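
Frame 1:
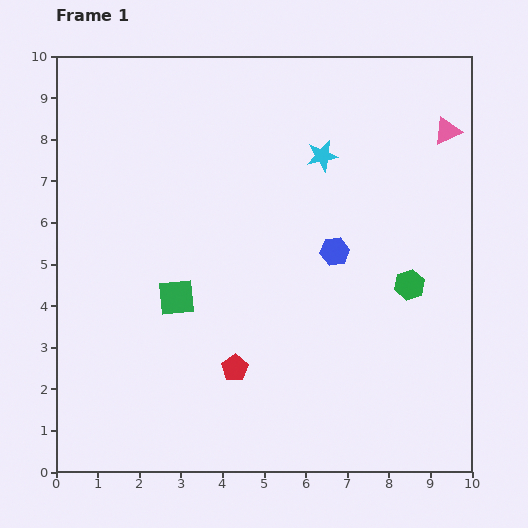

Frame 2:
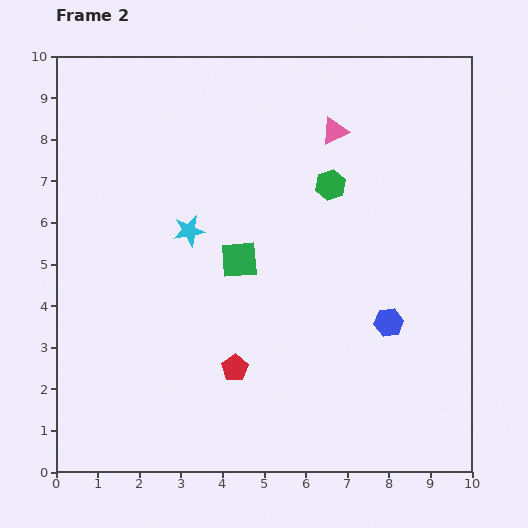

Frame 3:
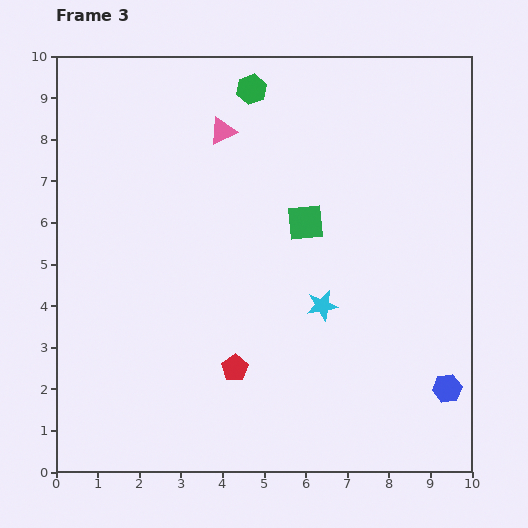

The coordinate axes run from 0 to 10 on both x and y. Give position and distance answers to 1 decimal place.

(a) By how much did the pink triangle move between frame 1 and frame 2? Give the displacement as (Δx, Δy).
(-2.7, 0.0)

The pink triangle was at (9.4, 8.2) in frame 1 and (6.7, 8.2) in frame 2.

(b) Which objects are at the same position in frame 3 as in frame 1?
the red pentagon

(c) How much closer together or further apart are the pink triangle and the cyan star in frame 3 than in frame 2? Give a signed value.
+0.6

Distance in frame 2: 4.2. Distance in frame 3: 4.8.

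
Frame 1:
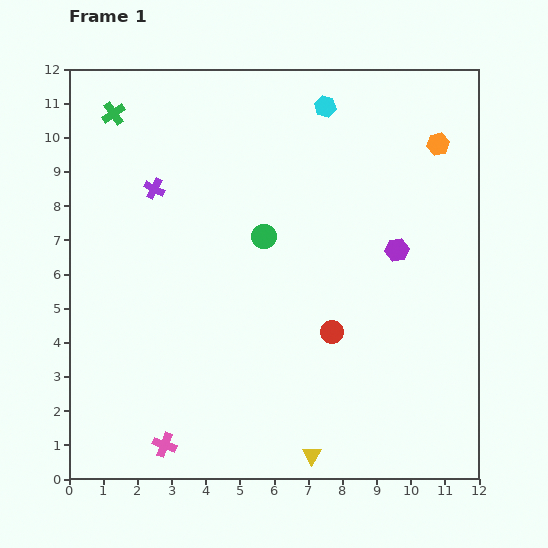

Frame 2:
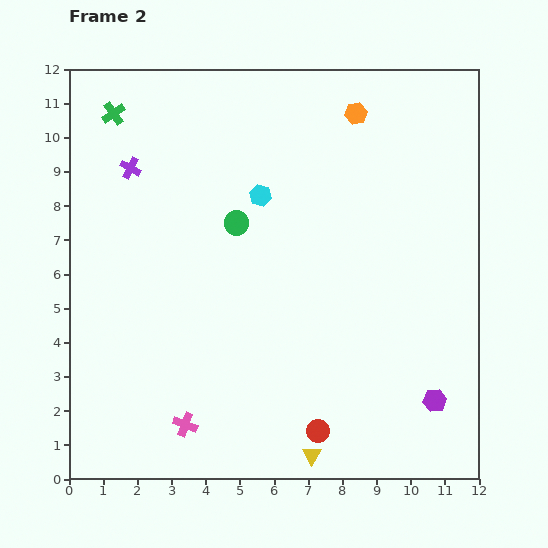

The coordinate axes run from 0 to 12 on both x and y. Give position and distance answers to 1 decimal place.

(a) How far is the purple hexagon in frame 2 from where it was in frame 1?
4.5

The purple hexagon moved from (9.6, 6.7) to (10.7, 2.3), a distance of √(1.1² + 4.4²) ≈ 4.5.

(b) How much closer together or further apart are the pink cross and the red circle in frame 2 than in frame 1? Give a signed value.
-2.0

Distance in frame 1: 5.9. Distance in frame 2: 3.9.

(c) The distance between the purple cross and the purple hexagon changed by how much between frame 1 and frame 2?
+3.9

Distance in frame 1: 7.3. Distance in frame 2: 11.2.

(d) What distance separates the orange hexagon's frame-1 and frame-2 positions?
2.6

The orange hexagon moved from (10.8, 9.8) to (8.4, 10.7), a distance of √(2.4² + 0.9²) ≈ 2.6.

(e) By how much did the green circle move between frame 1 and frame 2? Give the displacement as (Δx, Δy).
(-0.8, 0.4)

The green circle was at (5.7, 7.1) in frame 1 and (4.9, 7.5) in frame 2.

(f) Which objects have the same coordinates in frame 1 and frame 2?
the yellow triangle, the green cross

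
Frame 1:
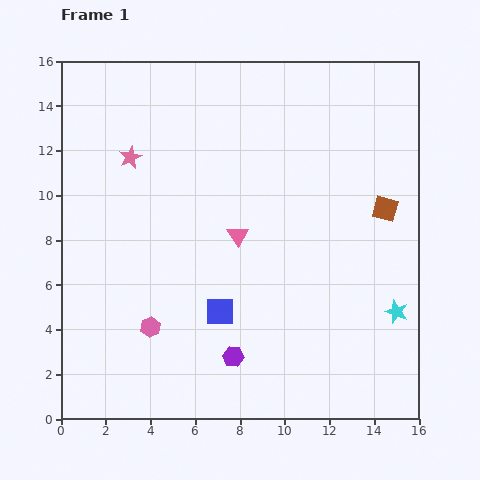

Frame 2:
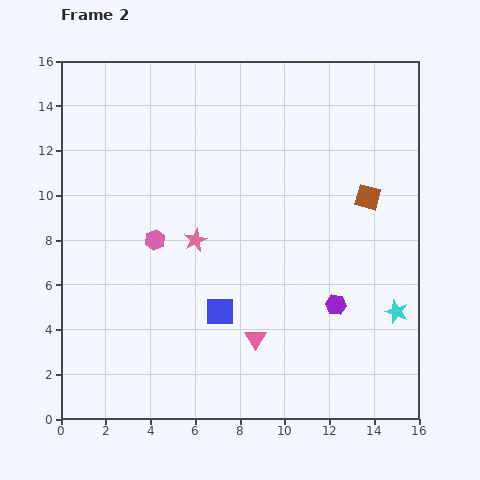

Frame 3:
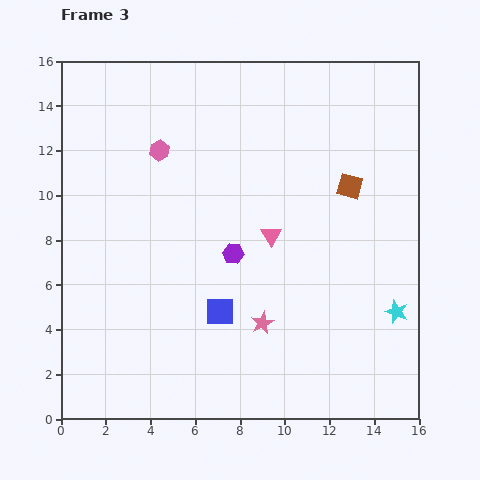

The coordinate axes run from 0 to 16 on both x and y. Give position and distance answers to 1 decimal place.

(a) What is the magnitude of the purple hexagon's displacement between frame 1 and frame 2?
5.1

The purple hexagon moved from (7.7, 2.8) to (12.3, 5.1), a distance of √(4.6² + 2.3²) ≈ 5.1.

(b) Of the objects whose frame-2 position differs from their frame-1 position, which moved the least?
the brown square

(moved 0.9)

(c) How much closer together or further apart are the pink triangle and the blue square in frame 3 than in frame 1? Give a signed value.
+0.6

Distance in frame 1: 3.5. Distance in frame 3: 4.1.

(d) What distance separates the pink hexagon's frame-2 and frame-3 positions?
4.0

The pink hexagon moved from (4.2, 8.0) to (4.4, 12.0), a distance of √(0.2² + 4.0²) ≈ 4.0.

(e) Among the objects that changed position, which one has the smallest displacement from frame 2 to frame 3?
the brown square

(moved 0.9)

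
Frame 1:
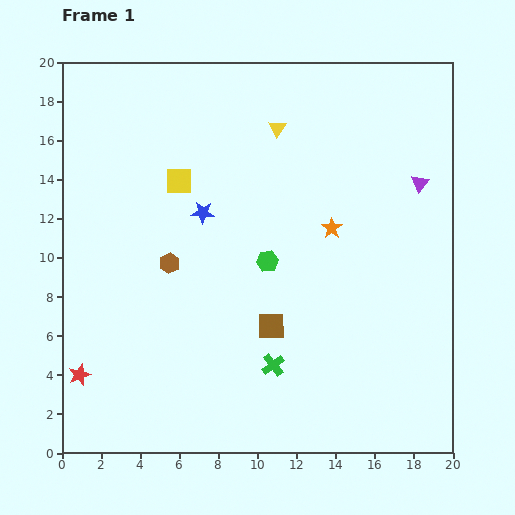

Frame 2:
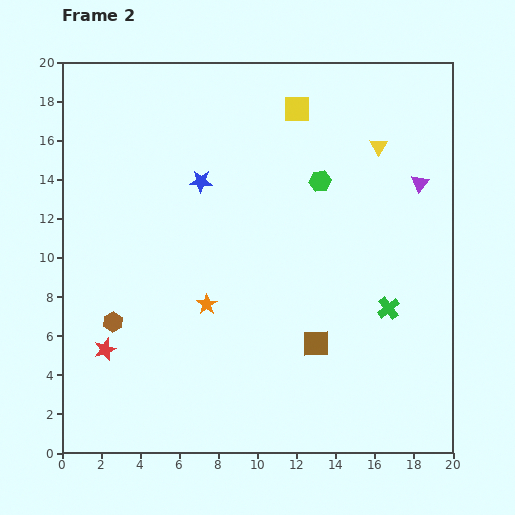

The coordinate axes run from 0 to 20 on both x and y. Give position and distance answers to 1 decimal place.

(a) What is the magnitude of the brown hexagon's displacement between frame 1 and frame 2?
4.2

The brown hexagon moved from (5.5, 9.7) to (2.6, 6.7), a distance of √(2.9² + 3.0²) ≈ 4.2.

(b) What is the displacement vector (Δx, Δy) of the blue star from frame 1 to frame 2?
(-0.1, 1.6)

The blue star was at (7.2, 12.3) in frame 1 and (7.1, 13.9) in frame 2.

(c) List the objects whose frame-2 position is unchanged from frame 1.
the purple triangle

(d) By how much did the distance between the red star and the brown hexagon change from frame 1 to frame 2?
-5.8

Distance in frame 1: 7.3. Distance in frame 2: 1.5.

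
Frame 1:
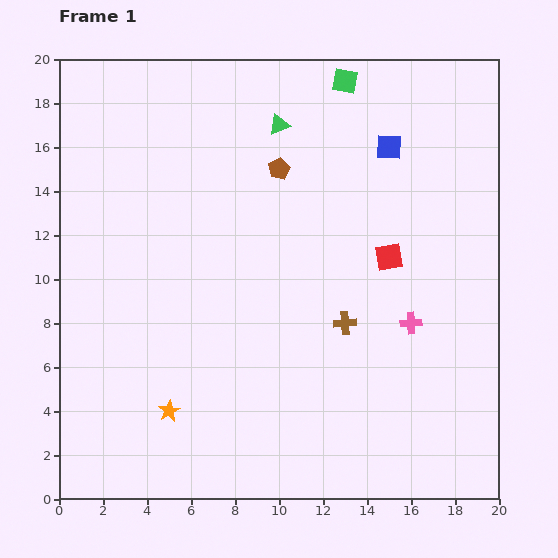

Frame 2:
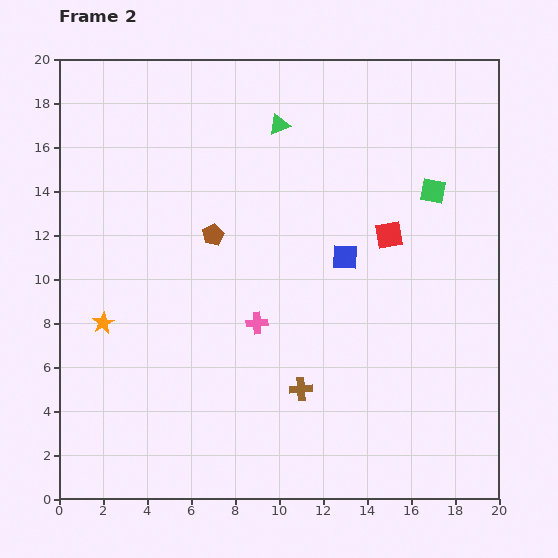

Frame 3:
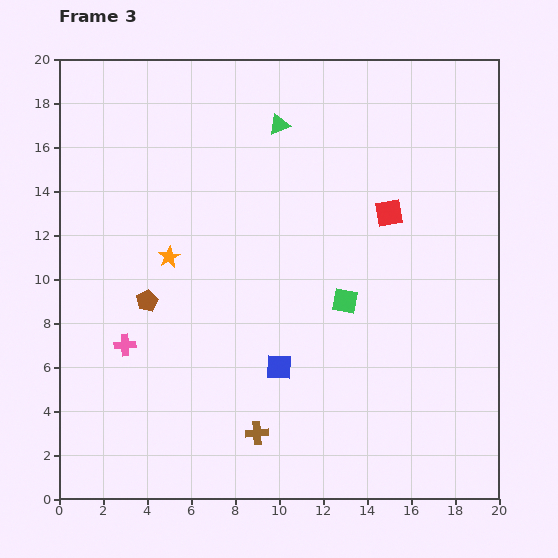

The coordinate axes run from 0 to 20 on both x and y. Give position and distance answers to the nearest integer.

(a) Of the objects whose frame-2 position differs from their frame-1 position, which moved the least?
the red square

(moved 1)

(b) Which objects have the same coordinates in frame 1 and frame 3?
the green triangle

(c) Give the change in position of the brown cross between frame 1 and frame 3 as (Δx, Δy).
(-4, -5)

The brown cross was at (13, 8) in frame 1 and (9, 3) in frame 3.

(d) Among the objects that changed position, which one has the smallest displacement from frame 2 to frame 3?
the red square

(moved 1)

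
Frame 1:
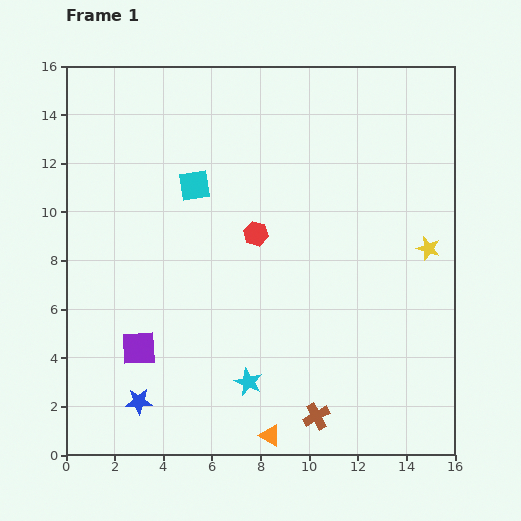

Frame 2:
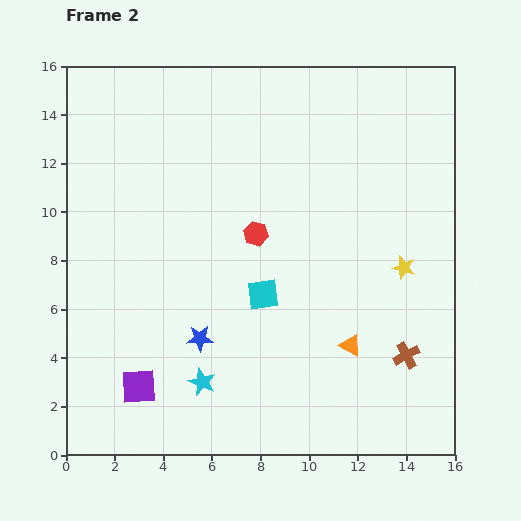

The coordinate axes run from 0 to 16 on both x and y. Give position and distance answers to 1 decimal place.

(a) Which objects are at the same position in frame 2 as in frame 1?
the red hexagon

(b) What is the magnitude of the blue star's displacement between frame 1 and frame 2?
3.6

The blue star moved from (3.0, 2.2) to (5.5, 4.8), a distance of √(2.5² + 2.6²) ≈ 3.6.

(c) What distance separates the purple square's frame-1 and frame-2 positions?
1.6

The purple square moved from (3.0, 4.4) to (3.0, 2.8), a distance of √(0.0² + 1.6²) ≈ 1.6.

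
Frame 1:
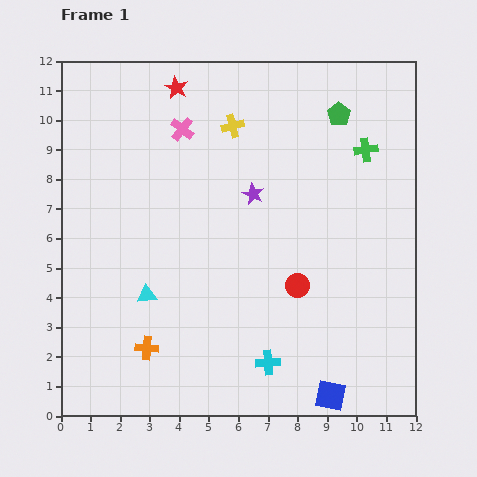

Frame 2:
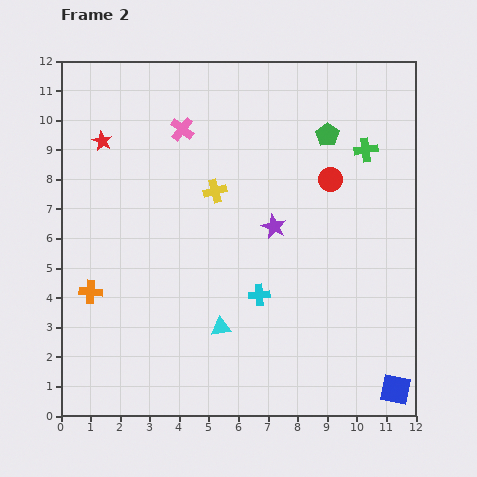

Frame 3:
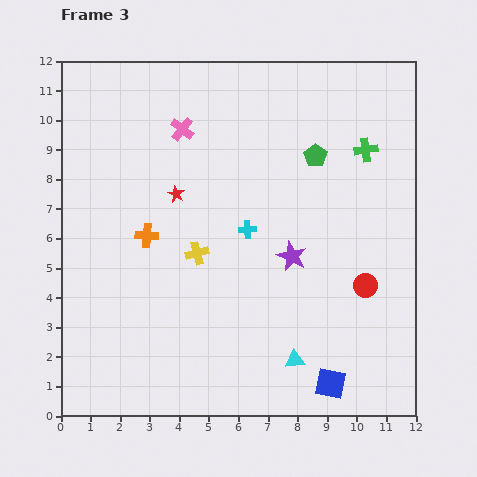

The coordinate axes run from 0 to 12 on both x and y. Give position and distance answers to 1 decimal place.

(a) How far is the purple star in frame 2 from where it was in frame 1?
1.3

The purple star moved from (6.5, 7.5) to (7.2, 6.4), a distance of √(0.7² + 1.1²) ≈ 1.3.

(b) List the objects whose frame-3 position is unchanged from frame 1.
the green cross, the pink cross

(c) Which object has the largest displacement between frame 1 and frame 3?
the cyan triangle

(moved 5.5; next 4.6)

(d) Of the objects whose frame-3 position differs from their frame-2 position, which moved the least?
the green pentagon

(moved 0.8)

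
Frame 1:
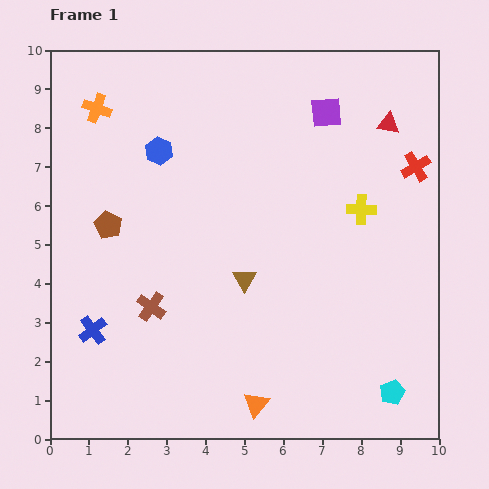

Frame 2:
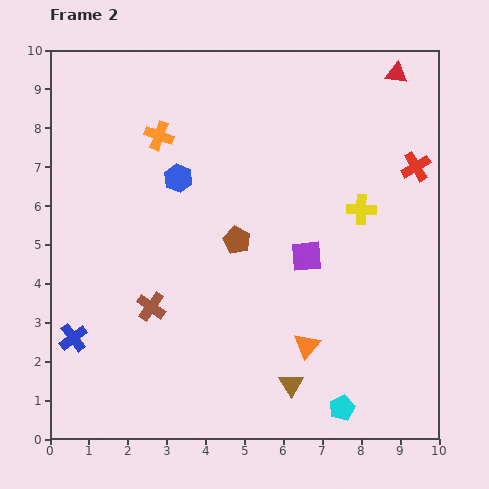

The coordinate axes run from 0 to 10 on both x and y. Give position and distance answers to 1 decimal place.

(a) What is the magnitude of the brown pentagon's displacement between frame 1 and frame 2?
3.3

The brown pentagon moved from (1.5, 5.5) to (4.8, 5.1), a distance of √(3.3² + 0.4²) ≈ 3.3.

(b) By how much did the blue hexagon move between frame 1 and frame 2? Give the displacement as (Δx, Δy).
(0.5, -0.7)

The blue hexagon was at (2.8, 7.4) in frame 1 and (3.3, 6.7) in frame 2.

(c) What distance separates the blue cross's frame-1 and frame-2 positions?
0.5

The blue cross moved from (1.1, 2.8) to (0.6, 2.6), a distance of √(0.5² + 0.2²) ≈ 0.5.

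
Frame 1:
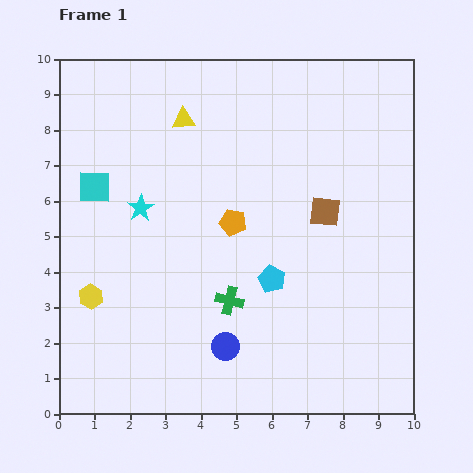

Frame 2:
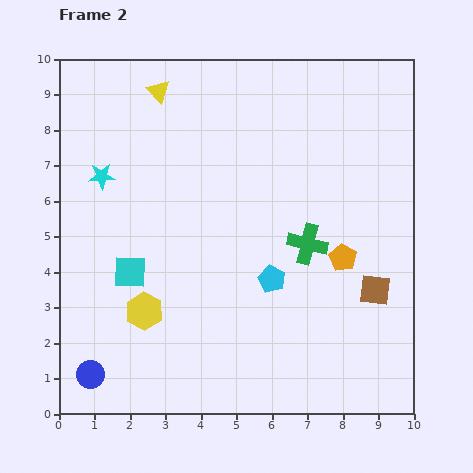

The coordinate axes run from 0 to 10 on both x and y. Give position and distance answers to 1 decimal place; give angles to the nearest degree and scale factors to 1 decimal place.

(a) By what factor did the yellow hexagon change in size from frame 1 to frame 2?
1.5×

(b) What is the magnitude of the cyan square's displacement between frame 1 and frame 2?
2.6

The cyan square moved from (1.0, 6.4) to (2.0, 4.0), a distance of √(1.0² + 2.4²) ≈ 2.6.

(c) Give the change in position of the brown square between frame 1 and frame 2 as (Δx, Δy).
(1.4, -2.2)

The brown square was at (7.5, 5.7) in frame 1 and (8.9, 3.5) in frame 2.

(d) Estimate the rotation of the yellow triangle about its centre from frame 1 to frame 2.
51° clockwise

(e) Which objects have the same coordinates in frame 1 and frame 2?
the cyan pentagon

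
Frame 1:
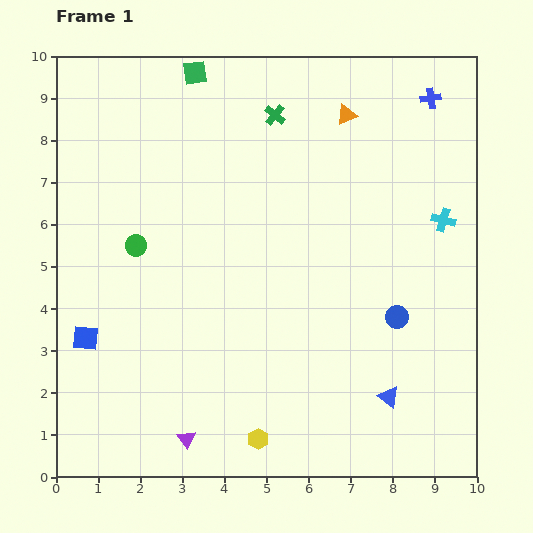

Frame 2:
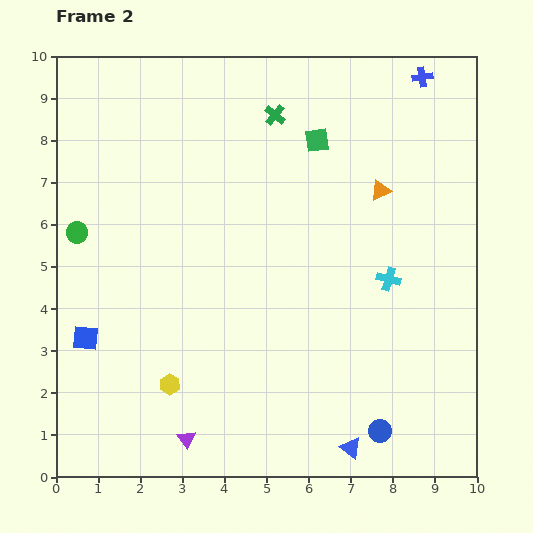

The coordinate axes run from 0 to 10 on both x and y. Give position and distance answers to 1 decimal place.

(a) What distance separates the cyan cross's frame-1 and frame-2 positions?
1.9

The cyan cross moved from (9.2, 6.1) to (7.9, 4.7), a distance of √(1.3² + 1.4²) ≈ 1.9.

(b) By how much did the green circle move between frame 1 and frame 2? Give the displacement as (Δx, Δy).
(-1.4, 0.3)

The green circle was at (1.9, 5.5) in frame 1 and (0.5, 5.8) in frame 2.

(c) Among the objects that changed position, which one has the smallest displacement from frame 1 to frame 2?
the blue cross

(moved 0.5)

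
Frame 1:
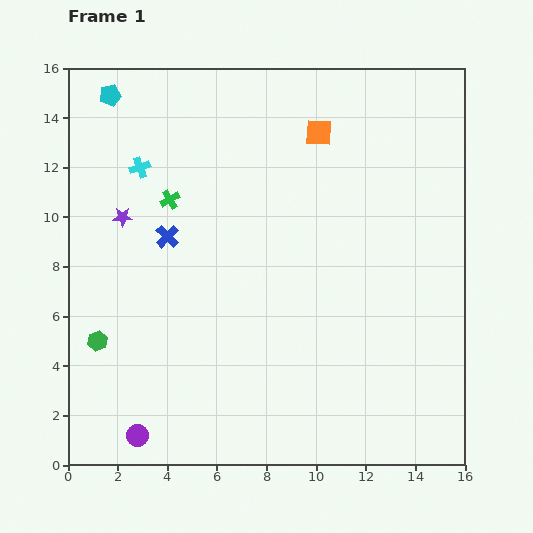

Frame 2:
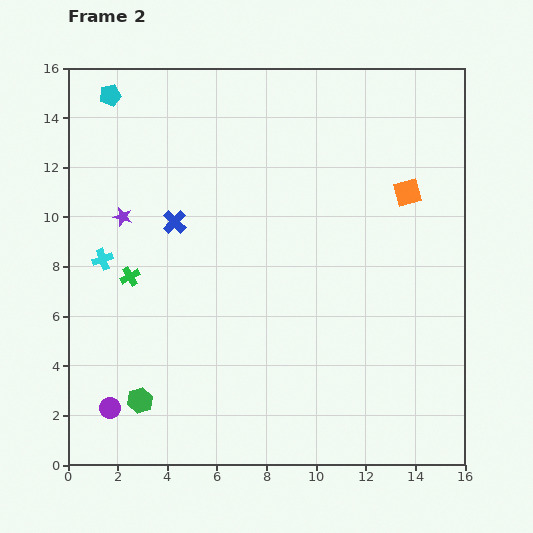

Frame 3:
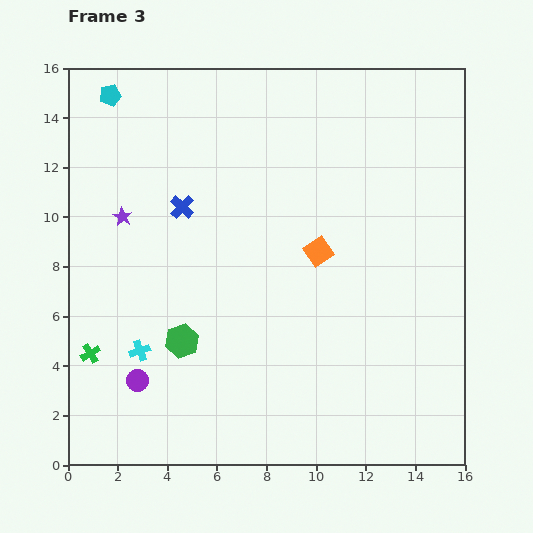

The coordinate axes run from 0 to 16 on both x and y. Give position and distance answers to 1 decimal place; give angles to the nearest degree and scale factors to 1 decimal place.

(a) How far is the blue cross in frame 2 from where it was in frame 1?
0.7

The blue cross moved from (4.0, 9.2) to (4.3, 9.8), a distance of √(0.3² + 0.6²) ≈ 0.7.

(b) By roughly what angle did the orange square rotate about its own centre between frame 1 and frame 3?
38° counter-clockwise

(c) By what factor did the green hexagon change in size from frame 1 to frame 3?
1.7×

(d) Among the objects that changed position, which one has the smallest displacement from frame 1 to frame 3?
the blue cross

(moved 1.3)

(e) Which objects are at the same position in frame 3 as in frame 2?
the purple star, the cyan pentagon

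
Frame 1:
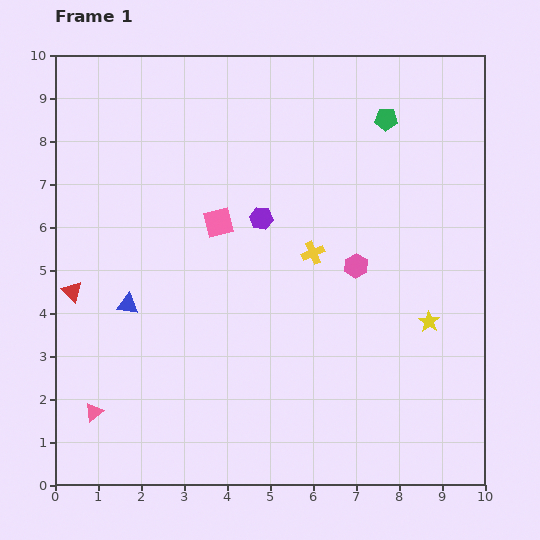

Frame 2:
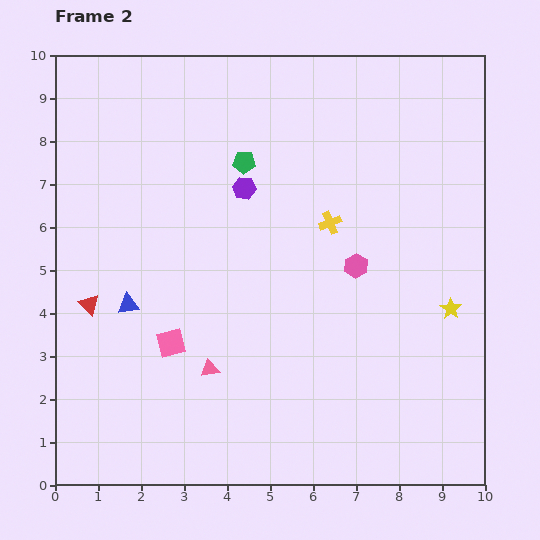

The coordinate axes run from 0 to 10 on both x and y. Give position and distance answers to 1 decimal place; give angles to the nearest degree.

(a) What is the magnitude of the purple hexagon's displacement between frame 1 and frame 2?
0.8

The purple hexagon moved from (4.8, 6.2) to (4.4, 6.9), a distance of √(0.4² + 0.7²) ≈ 0.8.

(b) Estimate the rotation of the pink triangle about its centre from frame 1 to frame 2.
27° clockwise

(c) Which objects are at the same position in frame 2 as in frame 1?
the blue triangle, the pink hexagon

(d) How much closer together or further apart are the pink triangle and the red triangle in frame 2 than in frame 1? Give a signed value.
+0.4

Distance in frame 1: 2.8. Distance in frame 2: 3.2.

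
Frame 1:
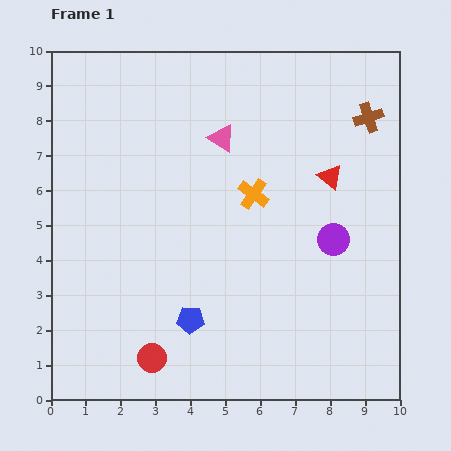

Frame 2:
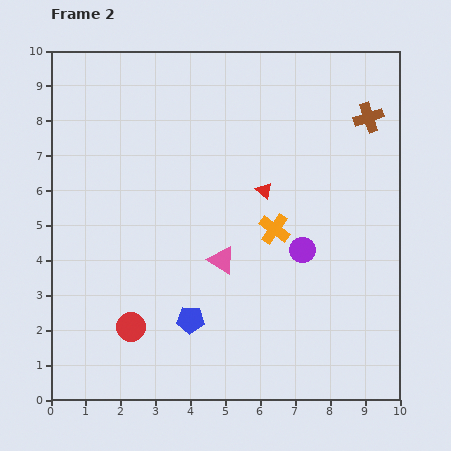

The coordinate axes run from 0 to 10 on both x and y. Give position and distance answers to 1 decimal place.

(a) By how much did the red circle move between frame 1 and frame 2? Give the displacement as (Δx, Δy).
(-0.6, 0.9)

The red circle was at (2.9, 1.2) in frame 1 and (2.3, 2.1) in frame 2.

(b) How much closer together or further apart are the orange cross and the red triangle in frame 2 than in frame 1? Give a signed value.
-1.2

Distance in frame 1: 2.3. Distance in frame 2: 1.1.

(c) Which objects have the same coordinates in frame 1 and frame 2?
the blue pentagon, the brown cross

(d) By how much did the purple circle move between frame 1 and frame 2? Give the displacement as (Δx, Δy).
(-0.9, -0.3)

The purple circle was at (8.1, 4.6) in frame 1 and (7.2, 4.3) in frame 2.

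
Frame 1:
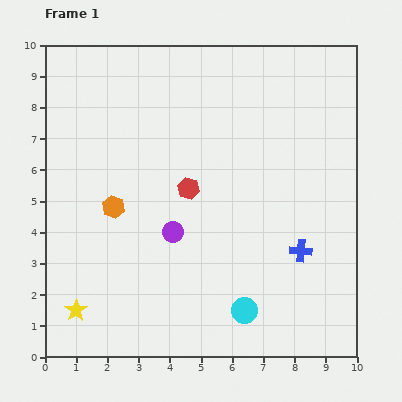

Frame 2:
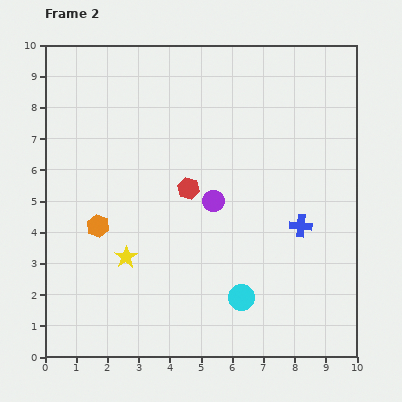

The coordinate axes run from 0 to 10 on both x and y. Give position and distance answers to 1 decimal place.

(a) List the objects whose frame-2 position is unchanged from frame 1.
the red hexagon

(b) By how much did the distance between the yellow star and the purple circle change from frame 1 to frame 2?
-0.7

Distance in frame 1: 4.0. Distance in frame 2: 3.3.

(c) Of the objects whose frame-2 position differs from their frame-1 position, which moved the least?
the cyan circle

(moved 0.4)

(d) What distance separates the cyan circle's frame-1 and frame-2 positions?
0.4

The cyan circle moved from (6.4, 1.5) to (6.3, 1.9), a distance of √(0.1² + 0.4²) ≈ 0.4.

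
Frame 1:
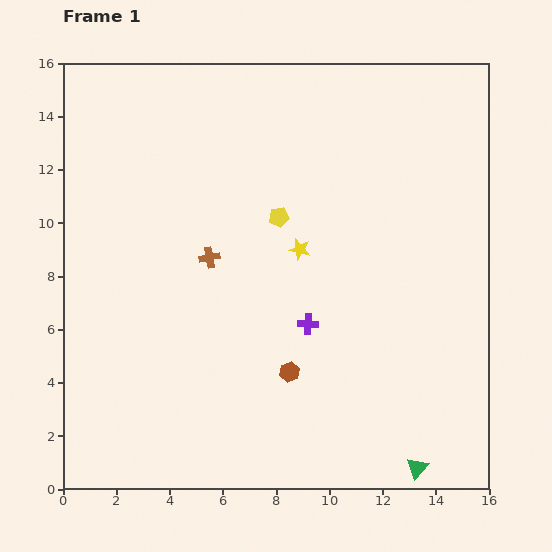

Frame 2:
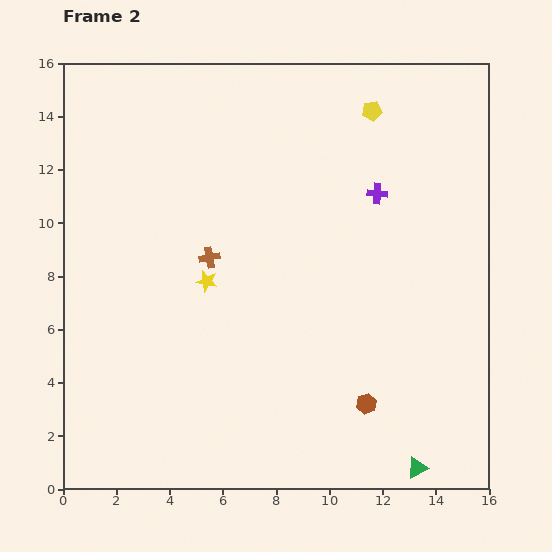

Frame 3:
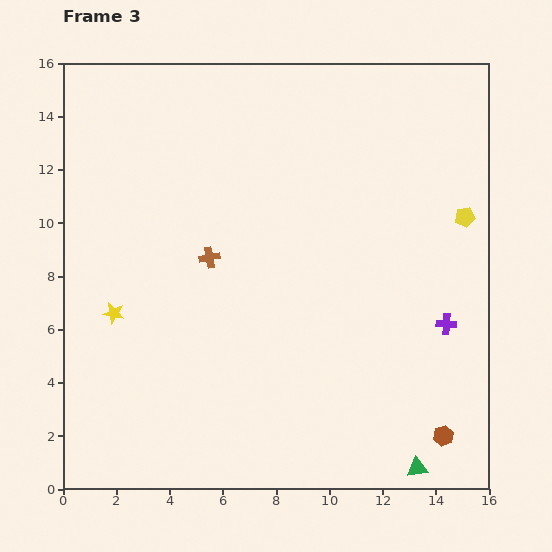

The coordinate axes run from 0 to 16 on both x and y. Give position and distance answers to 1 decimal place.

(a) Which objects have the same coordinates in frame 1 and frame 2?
the brown cross, the green triangle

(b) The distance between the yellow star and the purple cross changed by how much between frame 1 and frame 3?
+9.7

Distance in frame 1: 2.8. Distance in frame 3: 12.5.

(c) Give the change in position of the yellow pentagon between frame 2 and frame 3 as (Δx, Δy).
(3.5, -4.0)

The yellow pentagon was at (11.6, 14.2) in frame 2 and (15.1, 10.2) in frame 3.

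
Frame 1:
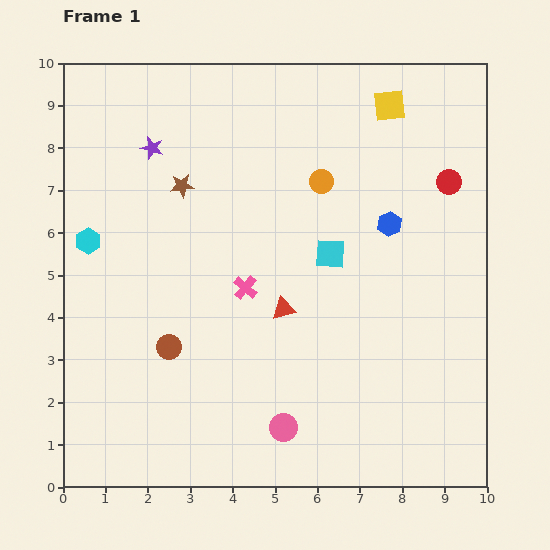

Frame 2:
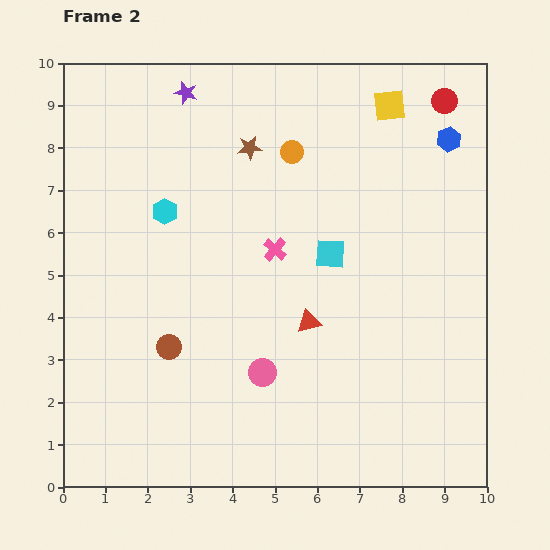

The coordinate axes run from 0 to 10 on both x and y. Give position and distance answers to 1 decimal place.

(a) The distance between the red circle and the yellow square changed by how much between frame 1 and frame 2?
-1.0

Distance in frame 1: 2.3. Distance in frame 2: 1.3.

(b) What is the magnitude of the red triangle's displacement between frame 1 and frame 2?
0.7

The red triangle moved from (5.2, 4.2) to (5.8, 3.9), a distance of √(0.6² + 0.3²) ≈ 0.7.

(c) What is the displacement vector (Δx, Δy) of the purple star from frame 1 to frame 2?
(0.8, 1.3)

The purple star was at (2.1, 8.0) in frame 1 and (2.9, 9.3) in frame 2.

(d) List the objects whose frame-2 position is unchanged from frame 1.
the brown circle, the cyan square, the yellow square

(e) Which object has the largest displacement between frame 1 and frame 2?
the blue hexagon

(moved 2.4; next 1.9)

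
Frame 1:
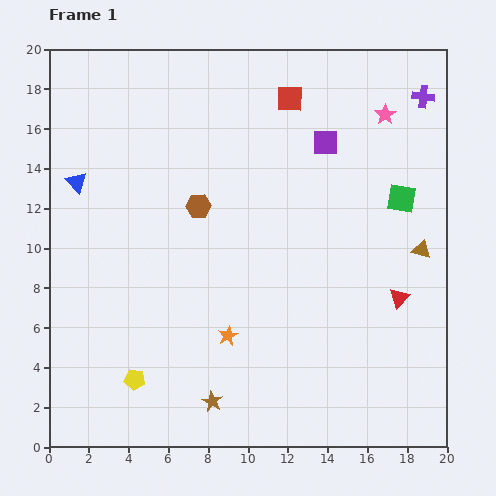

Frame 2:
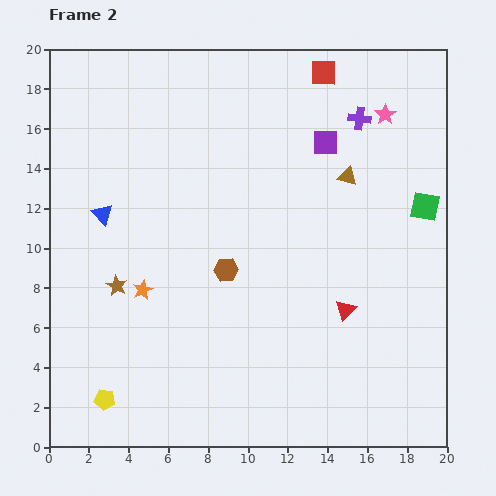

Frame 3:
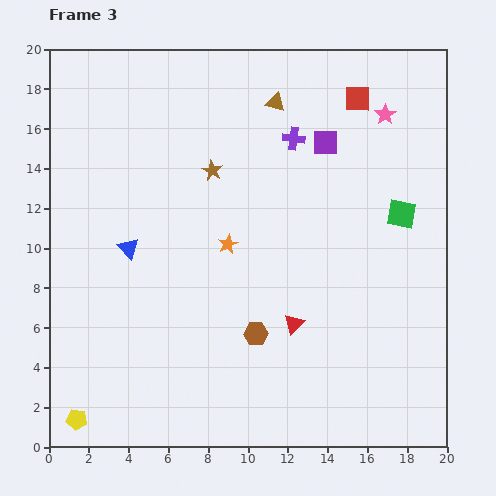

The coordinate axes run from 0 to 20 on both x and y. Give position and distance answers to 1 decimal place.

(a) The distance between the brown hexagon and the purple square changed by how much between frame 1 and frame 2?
+0.9

Distance in frame 1: 7.2. Distance in frame 2: 8.1.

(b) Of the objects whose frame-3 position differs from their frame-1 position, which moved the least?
the green square

(moved 0.8)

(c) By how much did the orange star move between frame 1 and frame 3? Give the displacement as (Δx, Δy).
(0.0, 4.6)

The orange star was at (9.0, 5.6) in frame 1 and (9.0, 10.2) in frame 3.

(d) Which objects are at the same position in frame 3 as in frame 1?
the purple square, the pink star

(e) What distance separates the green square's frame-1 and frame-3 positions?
0.8

The green square moved from (17.7, 12.5) to (17.7, 11.7), a distance of √(0.0² + 0.8²) ≈ 0.8.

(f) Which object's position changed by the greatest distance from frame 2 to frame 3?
the brown star

(moved 7.5; next 5.2)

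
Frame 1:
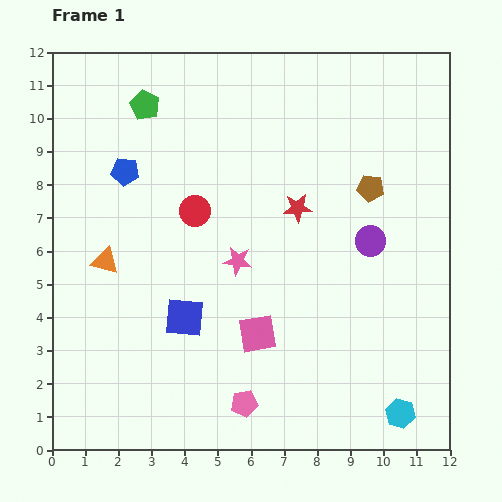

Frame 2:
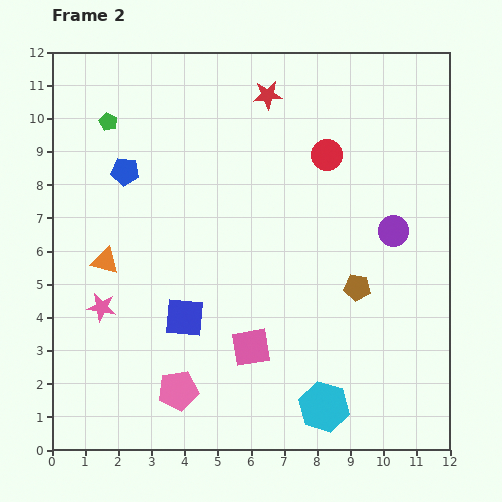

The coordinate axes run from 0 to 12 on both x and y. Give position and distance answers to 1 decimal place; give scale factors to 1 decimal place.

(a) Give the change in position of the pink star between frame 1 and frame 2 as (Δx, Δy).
(-4.1, -1.4)

The pink star was at (5.6, 5.7) in frame 1 and (1.5, 4.3) in frame 2.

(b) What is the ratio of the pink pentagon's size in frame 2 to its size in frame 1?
1.5×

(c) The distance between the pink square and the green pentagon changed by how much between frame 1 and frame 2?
+0.3

Distance in frame 1: 7.7. Distance in frame 2: 8.0.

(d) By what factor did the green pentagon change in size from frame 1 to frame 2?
0.6×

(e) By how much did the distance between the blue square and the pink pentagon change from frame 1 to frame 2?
-1.0

Distance in frame 1: 3.2. Distance in frame 2: 2.2.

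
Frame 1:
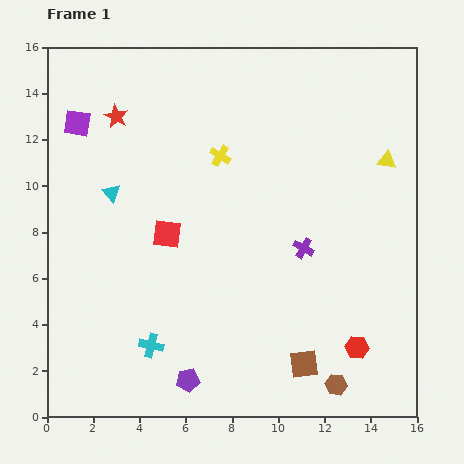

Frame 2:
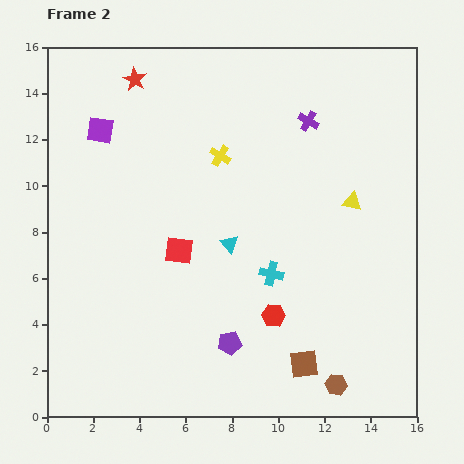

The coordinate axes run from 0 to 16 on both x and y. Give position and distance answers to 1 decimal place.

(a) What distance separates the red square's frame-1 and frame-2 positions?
0.9

The red square moved from (5.2, 7.9) to (5.7, 7.2), a distance of √(0.5² + 0.7²) ≈ 0.9.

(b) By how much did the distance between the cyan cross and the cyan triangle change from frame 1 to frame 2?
-4.6

Distance in frame 1: 6.8. Distance in frame 2: 2.2.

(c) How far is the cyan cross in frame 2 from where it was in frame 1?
6.1

The cyan cross moved from (4.5, 3.1) to (9.7, 6.2), a distance of √(5.2² + 3.1²) ≈ 6.1.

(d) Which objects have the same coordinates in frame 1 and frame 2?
the brown hexagon, the brown square, the yellow cross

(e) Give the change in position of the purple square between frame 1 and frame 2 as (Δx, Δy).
(1.0, -0.3)

The purple square was at (1.3, 12.7) in frame 1 and (2.3, 12.4) in frame 2.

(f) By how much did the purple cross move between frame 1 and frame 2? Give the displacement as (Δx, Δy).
(0.2, 5.5)

The purple cross was at (11.1, 7.3) in frame 1 and (11.3, 12.8) in frame 2.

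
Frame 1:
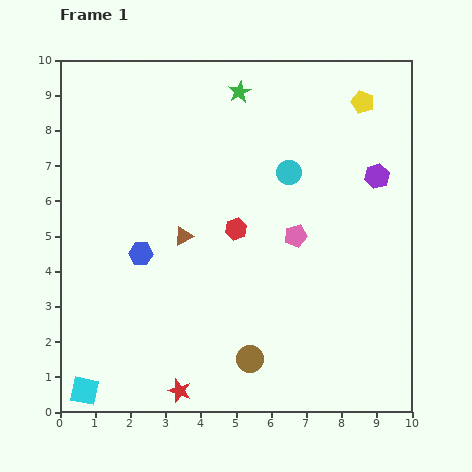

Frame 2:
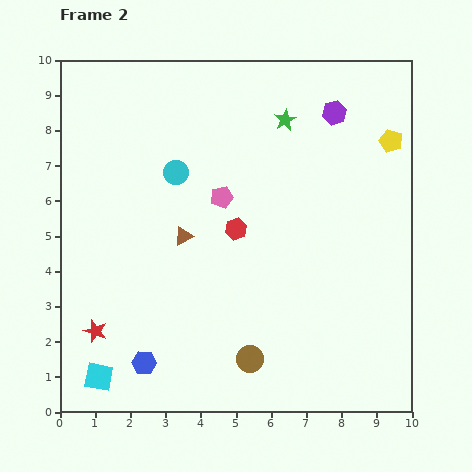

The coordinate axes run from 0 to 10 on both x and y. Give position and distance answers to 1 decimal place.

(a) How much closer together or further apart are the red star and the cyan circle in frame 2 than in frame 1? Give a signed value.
-1.8

Distance in frame 1: 6.9. Distance in frame 2: 5.1.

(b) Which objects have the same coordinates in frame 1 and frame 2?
the brown circle, the red hexagon, the brown triangle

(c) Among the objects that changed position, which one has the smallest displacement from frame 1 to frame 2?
the cyan square

(moved 0.6)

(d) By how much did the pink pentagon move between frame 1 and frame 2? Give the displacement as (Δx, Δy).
(-2.1, 1.1)

The pink pentagon was at (6.7, 5.0) in frame 1 and (4.6, 6.1) in frame 2.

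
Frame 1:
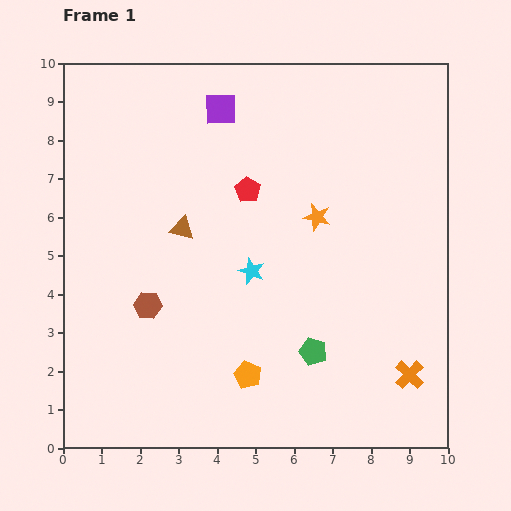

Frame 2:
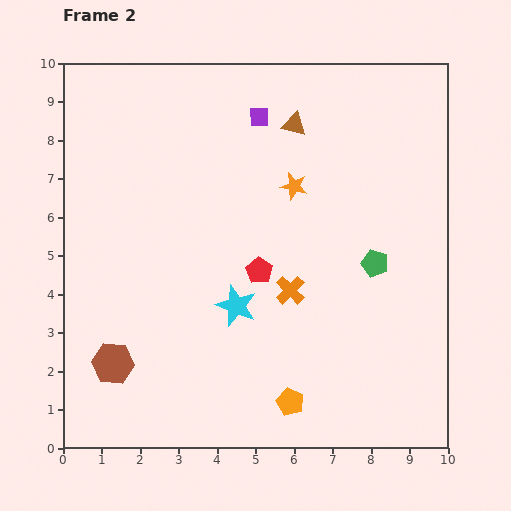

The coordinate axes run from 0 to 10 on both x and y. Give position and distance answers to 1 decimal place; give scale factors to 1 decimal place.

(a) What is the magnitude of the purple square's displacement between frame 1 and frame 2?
1.0

The purple square moved from (4.1, 8.8) to (5.1, 8.6), a distance of √(1.0² + 0.2²) ≈ 1.0.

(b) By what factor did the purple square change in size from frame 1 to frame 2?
0.6×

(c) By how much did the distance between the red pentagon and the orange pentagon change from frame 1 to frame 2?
-1.3

Distance in frame 1: 4.8. Distance in frame 2: 3.5.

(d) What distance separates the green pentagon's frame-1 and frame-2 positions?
2.8

The green pentagon moved from (6.5, 2.5) to (8.1, 4.8), a distance of √(1.6² + 2.3²) ≈ 2.8.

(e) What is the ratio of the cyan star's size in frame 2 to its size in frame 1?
1.5×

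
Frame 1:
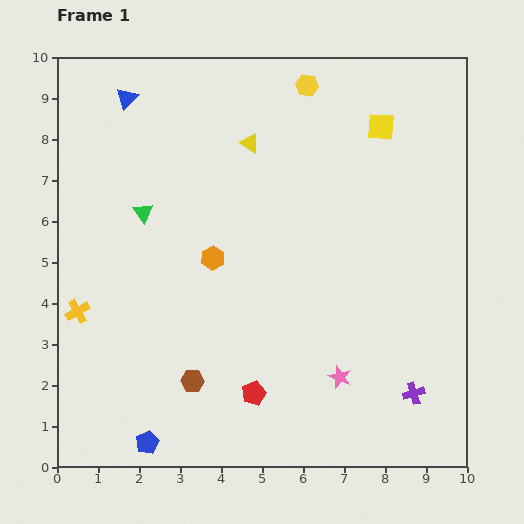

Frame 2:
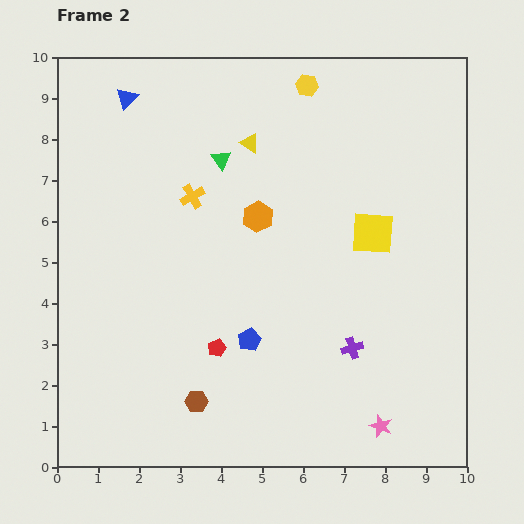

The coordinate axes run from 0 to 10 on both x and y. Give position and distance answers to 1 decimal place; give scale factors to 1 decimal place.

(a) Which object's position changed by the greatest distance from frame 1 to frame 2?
the yellow cross

(moved 4.0; next 3.5)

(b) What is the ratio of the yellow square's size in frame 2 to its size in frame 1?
1.6×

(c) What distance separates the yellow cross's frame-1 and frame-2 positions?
4.0

The yellow cross moved from (0.5, 3.8) to (3.3, 6.6), a distance of √(2.8² + 2.8²) ≈ 4.0.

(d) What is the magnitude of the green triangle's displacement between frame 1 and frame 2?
2.3

The green triangle moved from (2.1, 6.2) to (4.0, 7.5), a distance of √(1.9² + 1.3²) ≈ 2.3.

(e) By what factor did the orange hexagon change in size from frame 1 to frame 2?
1.3×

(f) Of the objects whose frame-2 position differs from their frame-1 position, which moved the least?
the brown hexagon

(moved 0.5)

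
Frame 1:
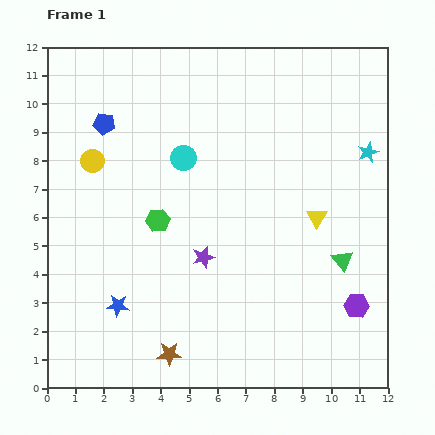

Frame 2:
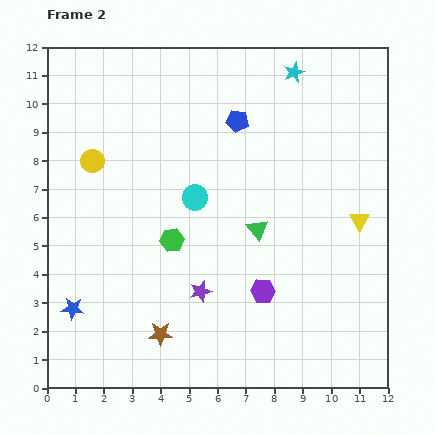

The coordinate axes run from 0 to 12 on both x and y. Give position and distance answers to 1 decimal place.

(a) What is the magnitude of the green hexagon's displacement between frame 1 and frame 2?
0.9

The green hexagon moved from (3.9, 5.9) to (4.4, 5.2), a distance of √(0.5² + 0.7²) ≈ 0.9.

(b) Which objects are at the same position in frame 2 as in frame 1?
the yellow circle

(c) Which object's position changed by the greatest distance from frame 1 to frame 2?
the blue pentagon

(moved 4.7; next 3.8)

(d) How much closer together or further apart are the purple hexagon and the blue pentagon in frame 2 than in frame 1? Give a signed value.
-4.9

Distance in frame 1: 11.0. Distance in frame 2: 6.1.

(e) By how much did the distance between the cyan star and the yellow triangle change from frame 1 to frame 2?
+2.8

Distance in frame 1: 2.9. Distance in frame 2: 5.7.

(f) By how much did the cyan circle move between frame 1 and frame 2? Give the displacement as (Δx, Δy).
(0.4, -1.4)

The cyan circle was at (4.8, 8.1) in frame 1 and (5.2, 6.7) in frame 2.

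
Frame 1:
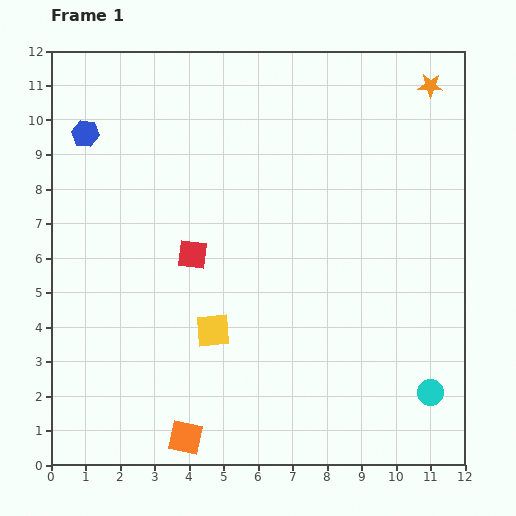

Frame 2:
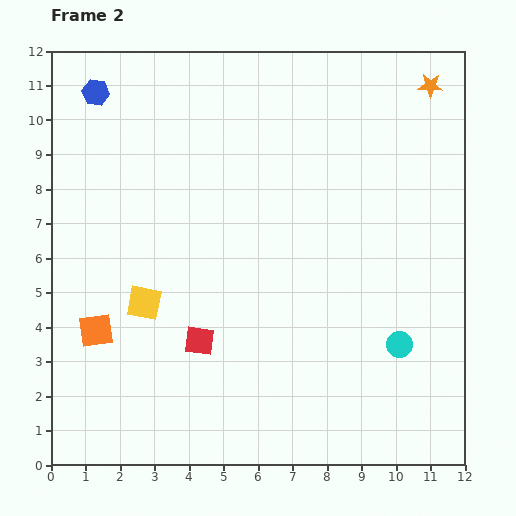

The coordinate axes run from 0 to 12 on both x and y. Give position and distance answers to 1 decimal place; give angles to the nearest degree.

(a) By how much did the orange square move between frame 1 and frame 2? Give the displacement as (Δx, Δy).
(-2.6, 3.1)

The orange square was at (3.9, 0.8) in frame 1 and (1.3, 3.9) in frame 2.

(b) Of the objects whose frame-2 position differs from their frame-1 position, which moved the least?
the blue hexagon

(moved 1.2)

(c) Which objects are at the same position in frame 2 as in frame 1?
the orange star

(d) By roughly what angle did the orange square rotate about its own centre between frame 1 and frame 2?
21° counter-clockwise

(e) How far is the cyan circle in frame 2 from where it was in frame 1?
1.7

The cyan circle moved from (11.0, 2.1) to (10.1, 3.5), a distance of √(0.9² + 1.4²) ≈ 1.7.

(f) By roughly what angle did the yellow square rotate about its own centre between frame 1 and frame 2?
15° clockwise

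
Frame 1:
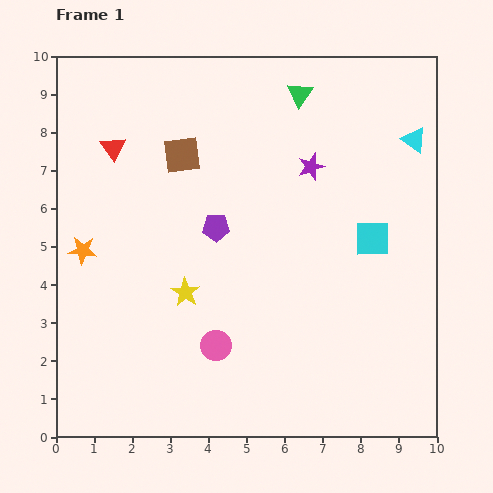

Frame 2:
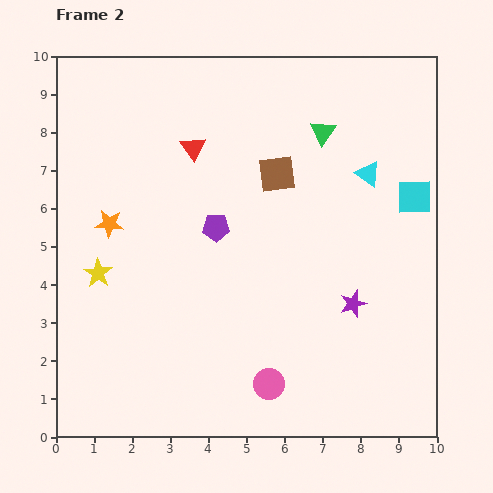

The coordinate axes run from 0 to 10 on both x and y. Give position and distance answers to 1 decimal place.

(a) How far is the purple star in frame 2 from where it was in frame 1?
3.8

The purple star moved from (6.7, 7.1) to (7.8, 3.5), a distance of √(1.1² + 3.6²) ≈ 3.8.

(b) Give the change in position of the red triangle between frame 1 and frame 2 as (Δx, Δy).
(2.1, 0.0)

The red triangle was at (1.5, 7.6) in frame 1 and (3.6, 7.6) in frame 2.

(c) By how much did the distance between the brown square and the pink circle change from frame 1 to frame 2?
+0.4

Distance in frame 1: 5.1. Distance in frame 2: 5.5.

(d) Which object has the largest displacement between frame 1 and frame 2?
the purple star

(moved 3.8; next 2.5)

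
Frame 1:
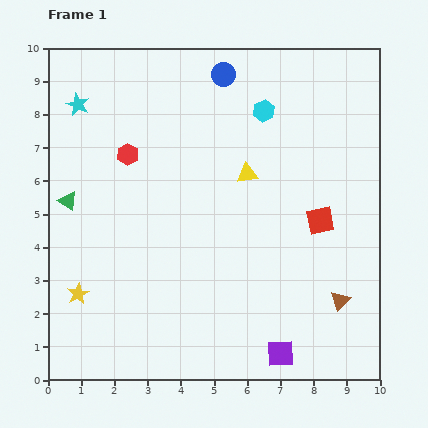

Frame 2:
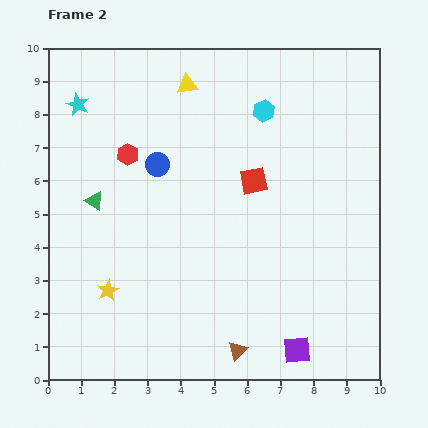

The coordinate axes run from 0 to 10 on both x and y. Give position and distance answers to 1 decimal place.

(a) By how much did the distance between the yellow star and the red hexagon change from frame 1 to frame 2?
-0.4

Distance in frame 1: 4.5. Distance in frame 2: 4.1.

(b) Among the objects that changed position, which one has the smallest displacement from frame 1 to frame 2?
the purple square

(moved 0.5)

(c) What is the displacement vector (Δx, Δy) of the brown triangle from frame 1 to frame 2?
(-3.1, -1.5)

The brown triangle was at (8.8, 2.4) in frame 1 and (5.7, 0.9) in frame 2.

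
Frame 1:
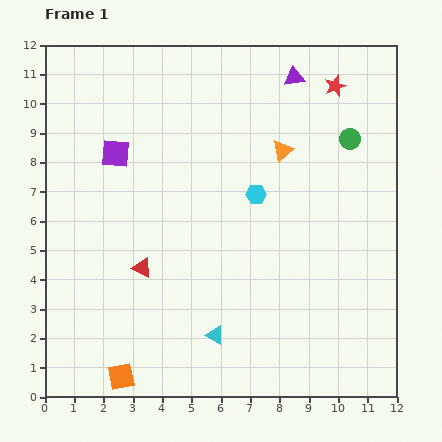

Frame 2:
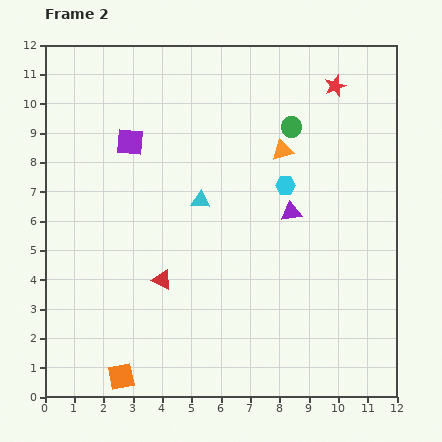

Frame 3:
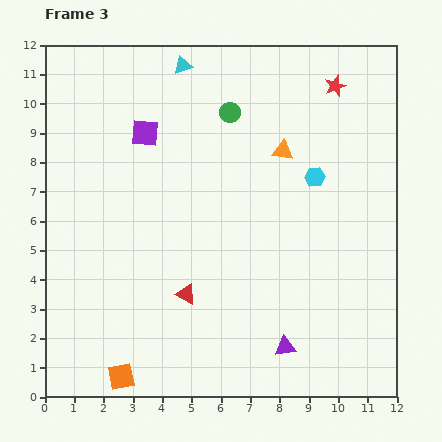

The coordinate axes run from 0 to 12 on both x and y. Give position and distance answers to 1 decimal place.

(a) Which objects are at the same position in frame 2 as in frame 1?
the orange triangle, the orange square, the red star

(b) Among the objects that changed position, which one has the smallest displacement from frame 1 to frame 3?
the purple square

(moved 1.2)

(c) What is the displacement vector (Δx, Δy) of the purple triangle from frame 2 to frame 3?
(-0.2, -4.6)

The purple triangle was at (8.4, 6.3) in frame 2 and (8.2, 1.7) in frame 3.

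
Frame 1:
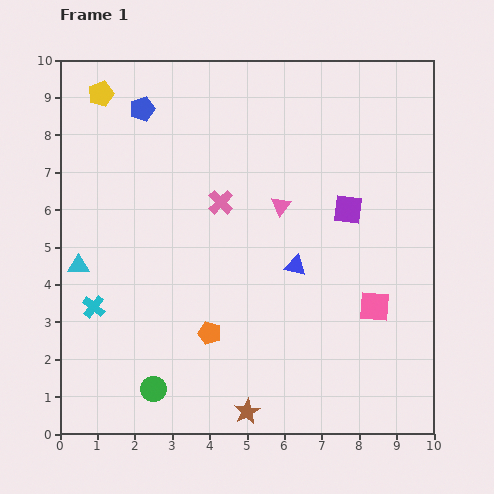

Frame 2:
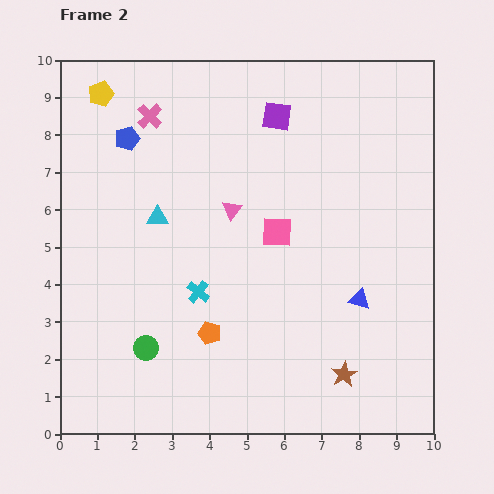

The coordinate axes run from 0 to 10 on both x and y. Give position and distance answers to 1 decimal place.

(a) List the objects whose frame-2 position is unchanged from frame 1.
the orange pentagon, the yellow pentagon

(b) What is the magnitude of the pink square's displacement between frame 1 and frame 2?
3.3

The pink square moved from (8.4, 3.4) to (5.8, 5.4), a distance of √(2.6² + 2.0²) ≈ 3.3.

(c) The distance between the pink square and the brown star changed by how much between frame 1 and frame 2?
-0.2

Distance in frame 1: 4.4. Distance in frame 2: 4.2.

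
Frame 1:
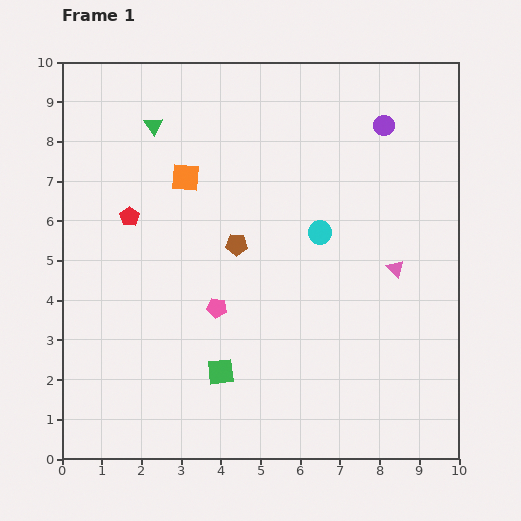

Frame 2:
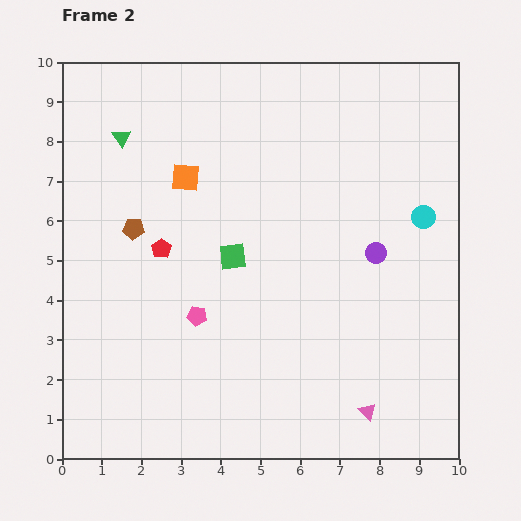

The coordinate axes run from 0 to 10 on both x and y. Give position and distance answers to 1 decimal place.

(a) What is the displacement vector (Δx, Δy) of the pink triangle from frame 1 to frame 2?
(-0.7, -3.6)

The pink triangle was at (8.4, 4.8) in frame 1 and (7.7, 1.2) in frame 2.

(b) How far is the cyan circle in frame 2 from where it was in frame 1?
2.6

The cyan circle moved from (6.5, 5.7) to (9.1, 6.1), a distance of √(2.6² + 0.4²) ≈ 2.6.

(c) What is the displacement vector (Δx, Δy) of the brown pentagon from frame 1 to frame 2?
(-2.6, 0.4)

The brown pentagon was at (4.4, 5.4) in frame 1 and (1.8, 5.8) in frame 2.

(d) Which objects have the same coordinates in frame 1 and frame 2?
the orange square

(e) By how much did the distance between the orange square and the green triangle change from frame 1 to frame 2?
+0.4

Distance in frame 1: 1.5. Distance in frame 2: 1.9.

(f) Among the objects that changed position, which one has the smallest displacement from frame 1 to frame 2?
the pink pentagon

(moved 0.5)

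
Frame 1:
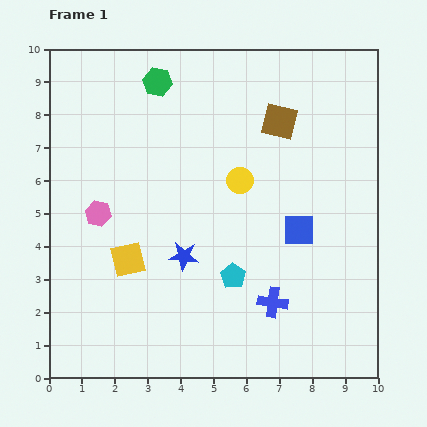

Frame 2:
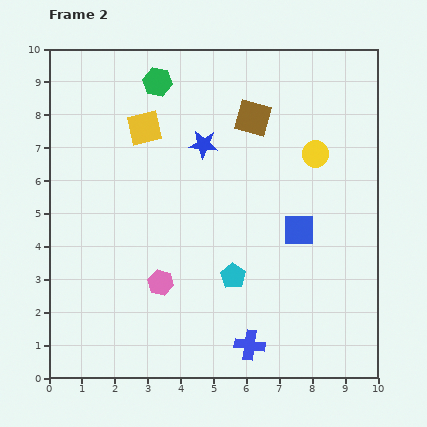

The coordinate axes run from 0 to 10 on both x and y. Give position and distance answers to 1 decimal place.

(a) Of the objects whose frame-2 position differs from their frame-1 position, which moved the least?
the brown square

(moved 0.8)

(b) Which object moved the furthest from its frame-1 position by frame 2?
the yellow square

(moved 4.0; next 3.5)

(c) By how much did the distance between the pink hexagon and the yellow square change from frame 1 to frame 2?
+3.0

Distance in frame 1: 1.7. Distance in frame 2: 4.7.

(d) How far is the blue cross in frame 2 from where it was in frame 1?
1.5

The blue cross moved from (6.8, 2.3) to (6.1, 1.0), a distance of √(0.7² + 1.3²) ≈ 1.5.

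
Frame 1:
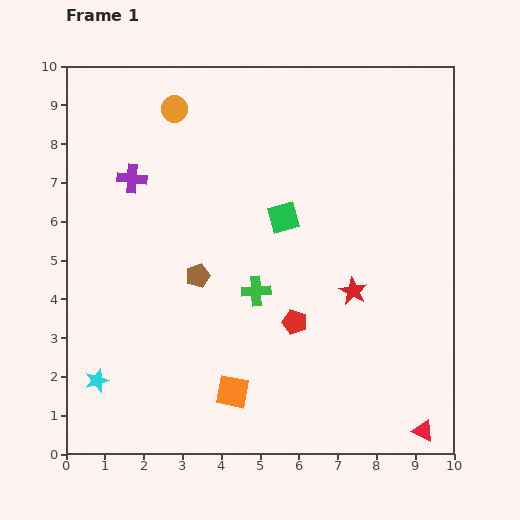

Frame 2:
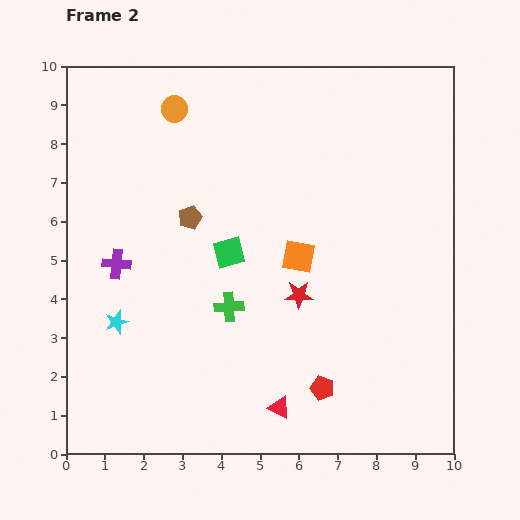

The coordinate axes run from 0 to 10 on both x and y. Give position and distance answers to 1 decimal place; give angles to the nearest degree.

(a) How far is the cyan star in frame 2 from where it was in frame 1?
1.6

The cyan star moved from (0.8, 1.9) to (1.3, 3.4), a distance of √(0.5² + 1.5²) ≈ 1.6.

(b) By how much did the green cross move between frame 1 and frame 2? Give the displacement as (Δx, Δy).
(-0.7, -0.4)

The green cross was at (4.9, 4.2) in frame 1 and (4.2, 3.8) in frame 2.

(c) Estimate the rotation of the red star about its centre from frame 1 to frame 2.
29° counter-clockwise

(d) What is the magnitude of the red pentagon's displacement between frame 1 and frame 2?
1.8

The red pentagon moved from (5.9, 3.4) to (6.6, 1.7), a distance of √(0.7² + 1.7²) ≈ 1.8.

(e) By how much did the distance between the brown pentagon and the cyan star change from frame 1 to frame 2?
-0.4

Distance in frame 1: 3.7. Distance in frame 2: 3.3.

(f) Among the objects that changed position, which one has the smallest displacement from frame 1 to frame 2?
the green cross

(moved 0.8)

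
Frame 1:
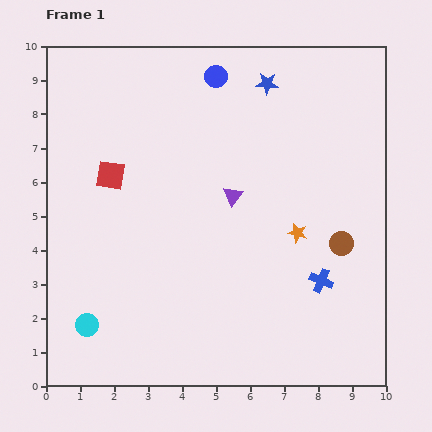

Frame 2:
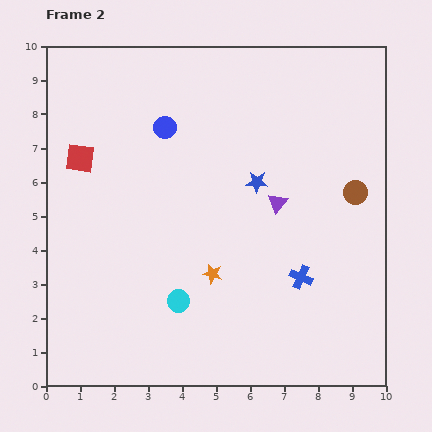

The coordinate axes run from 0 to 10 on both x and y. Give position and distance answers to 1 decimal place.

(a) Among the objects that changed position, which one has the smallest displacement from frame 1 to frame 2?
the blue cross

(moved 0.6)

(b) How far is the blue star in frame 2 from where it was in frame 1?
2.9

The blue star moved from (6.5, 8.9) to (6.2, 6.0), a distance of √(0.3² + 2.9²) ≈ 2.9.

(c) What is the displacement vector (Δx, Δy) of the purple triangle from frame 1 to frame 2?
(1.3, -0.2)

The purple triangle was at (5.5, 5.6) in frame 1 and (6.8, 5.4) in frame 2.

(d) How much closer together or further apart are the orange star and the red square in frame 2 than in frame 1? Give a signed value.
-0.6

Distance in frame 1: 5.8. Distance in frame 2: 5.2.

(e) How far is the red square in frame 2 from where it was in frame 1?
1.0

The red square moved from (1.9, 6.2) to (1.0, 6.7), a distance of √(0.9² + 0.5²) ≈ 1.0.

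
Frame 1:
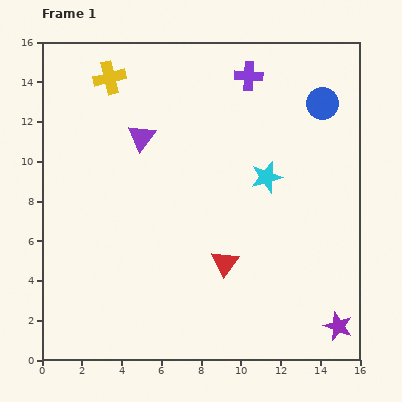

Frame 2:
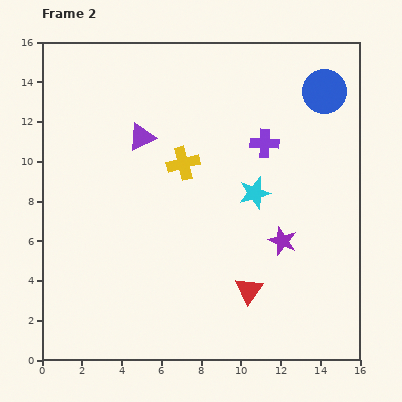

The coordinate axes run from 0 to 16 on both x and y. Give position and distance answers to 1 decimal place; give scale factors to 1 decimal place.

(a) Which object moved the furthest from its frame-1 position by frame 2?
the yellow cross

(moved 5.7; next 5.1)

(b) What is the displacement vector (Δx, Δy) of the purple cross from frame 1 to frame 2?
(0.8, -3.4)

The purple cross was at (10.4, 14.3) in frame 1 and (11.2, 10.9) in frame 2.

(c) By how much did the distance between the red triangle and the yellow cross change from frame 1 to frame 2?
-3.8

Distance in frame 1: 11.0. Distance in frame 2: 7.2.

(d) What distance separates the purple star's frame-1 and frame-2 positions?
5.1

The purple star moved from (14.9, 1.7) to (12.1, 6.0), a distance of √(2.8² + 4.3²) ≈ 5.1.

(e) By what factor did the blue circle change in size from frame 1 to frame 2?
1.4×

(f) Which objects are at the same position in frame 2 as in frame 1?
the purple triangle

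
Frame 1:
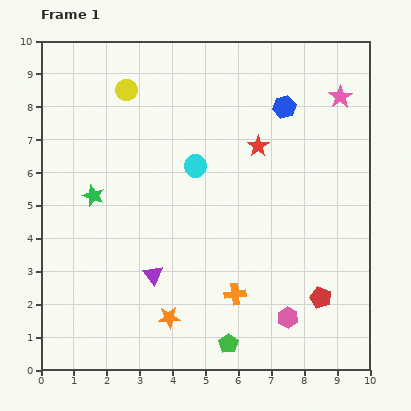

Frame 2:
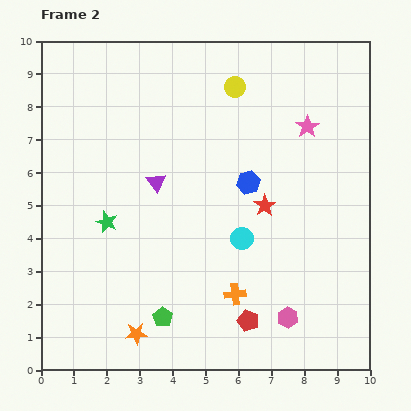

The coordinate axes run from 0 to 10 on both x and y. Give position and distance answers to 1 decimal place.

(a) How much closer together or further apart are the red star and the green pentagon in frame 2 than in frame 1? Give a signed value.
-1.5

Distance in frame 1: 6.1. Distance in frame 2: 4.6.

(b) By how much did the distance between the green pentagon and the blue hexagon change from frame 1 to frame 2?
-2.5

Distance in frame 1: 7.4. Distance in frame 2: 4.9.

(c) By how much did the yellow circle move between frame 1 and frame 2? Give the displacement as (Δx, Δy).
(3.3, 0.1)

The yellow circle was at (2.6, 8.5) in frame 1 and (5.9, 8.6) in frame 2.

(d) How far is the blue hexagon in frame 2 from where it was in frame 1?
2.5

The blue hexagon moved from (7.4, 8.0) to (6.3, 5.7), a distance of √(1.1² + 2.3²) ≈ 2.5.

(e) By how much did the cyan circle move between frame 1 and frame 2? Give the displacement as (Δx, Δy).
(1.4, -2.2)

The cyan circle was at (4.7, 6.2) in frame 1 and (6.1, 4.0) in frame 2.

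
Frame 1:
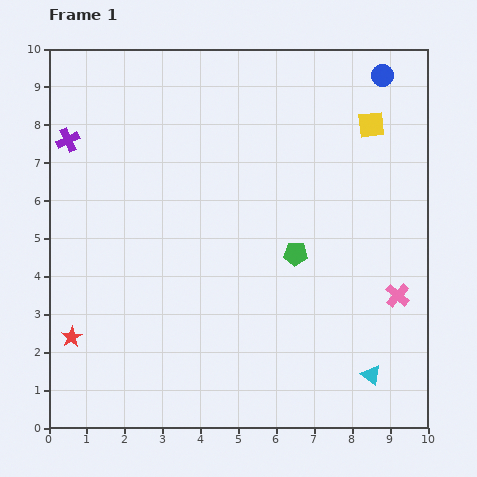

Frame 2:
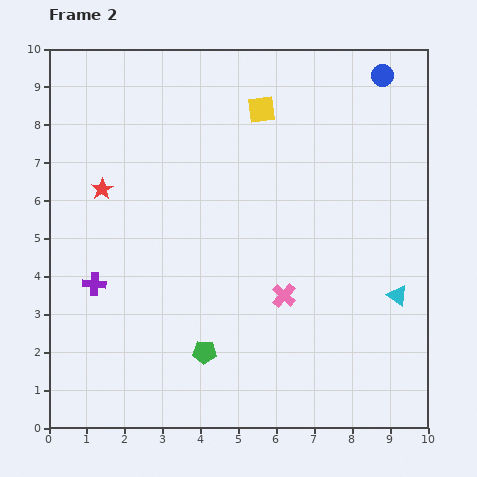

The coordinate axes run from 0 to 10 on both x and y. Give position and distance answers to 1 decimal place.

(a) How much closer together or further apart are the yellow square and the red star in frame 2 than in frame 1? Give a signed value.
-5.0

Distance in frame 1: 9.7. Distance in frame 2: 4.7.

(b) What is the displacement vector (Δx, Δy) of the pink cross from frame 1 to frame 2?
(-3.0, 0.0)

The pink cross was at (9.2, 3.5) in frame 1 and (6.2, 3.5) in frame 2.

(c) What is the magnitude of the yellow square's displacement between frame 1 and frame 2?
2.9

The yellow square moved from (8.5, 8.0) to (5.6, 8.4), a distance of √(2.9² + 0.4²) ≈ 2.9.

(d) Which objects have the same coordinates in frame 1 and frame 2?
the blue circle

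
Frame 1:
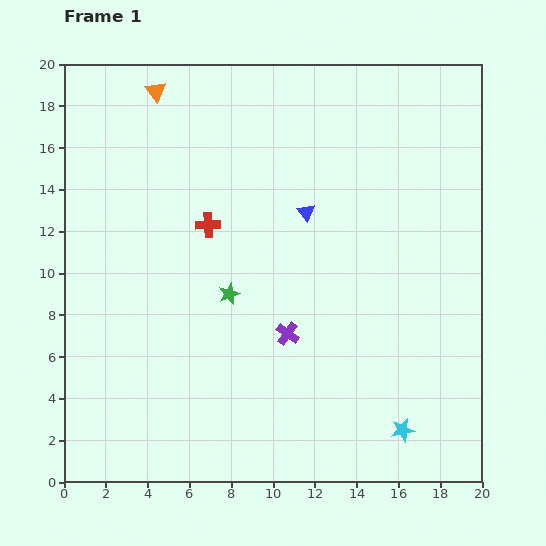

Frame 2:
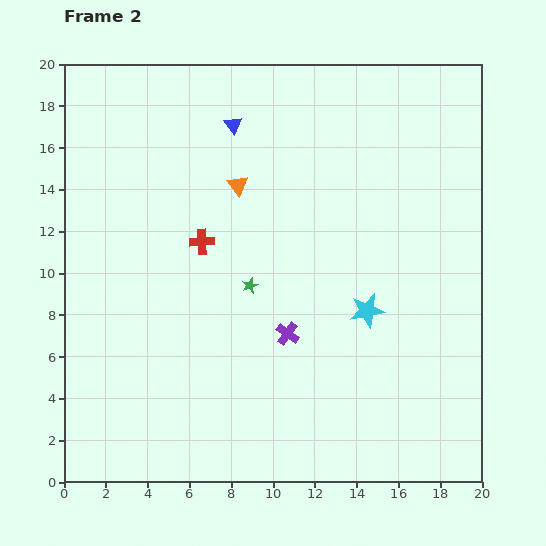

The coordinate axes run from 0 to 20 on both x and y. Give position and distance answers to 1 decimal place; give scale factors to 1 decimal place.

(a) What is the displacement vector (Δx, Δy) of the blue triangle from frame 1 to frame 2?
(-3.5, 4.2)

The blue triangle was at (11.6, 12.9) in frame 1 and (8.1, 17.1) in frame 2.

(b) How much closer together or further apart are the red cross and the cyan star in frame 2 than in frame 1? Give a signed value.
-4.9

Distance in frame 1: 13.5. Distance in frame 2: 8.6.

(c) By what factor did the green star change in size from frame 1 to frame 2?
0.7×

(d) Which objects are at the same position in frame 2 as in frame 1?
the purple cross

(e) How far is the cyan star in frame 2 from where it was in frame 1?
5.9

The cyan star moved from (16.2, 2.5) to (14.5, 8.2), a distance of √(1.7² + 5.7²) ≈ 5.9.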